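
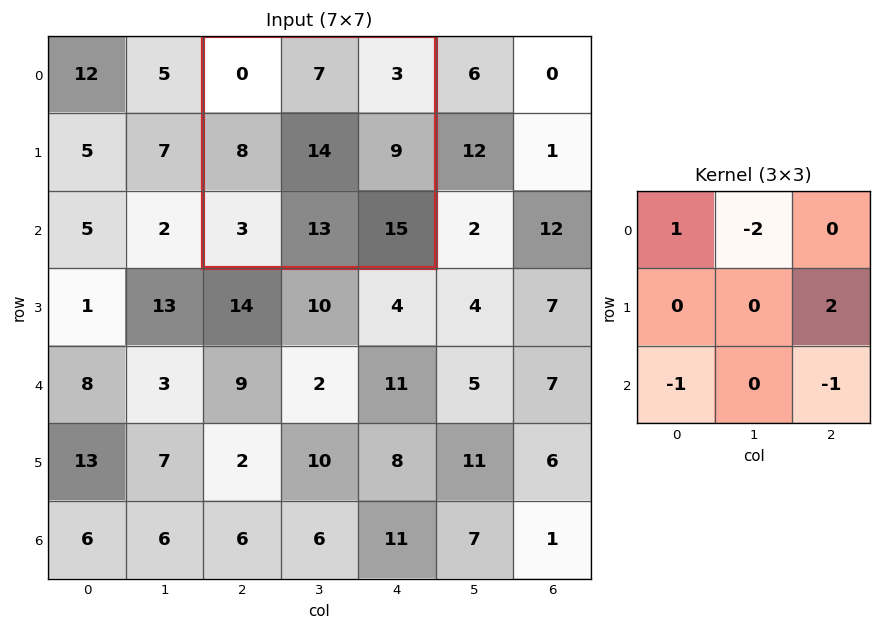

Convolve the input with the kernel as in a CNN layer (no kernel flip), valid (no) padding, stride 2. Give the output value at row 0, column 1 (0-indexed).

The receptive field on the input at this output position is [0 7 3 / 8 14 9 / 3 13 15]. Elementwise product with the kernel and sum: 0·1 + 7·-2 + 9·2 + 3·-1 + 15·-1.

-14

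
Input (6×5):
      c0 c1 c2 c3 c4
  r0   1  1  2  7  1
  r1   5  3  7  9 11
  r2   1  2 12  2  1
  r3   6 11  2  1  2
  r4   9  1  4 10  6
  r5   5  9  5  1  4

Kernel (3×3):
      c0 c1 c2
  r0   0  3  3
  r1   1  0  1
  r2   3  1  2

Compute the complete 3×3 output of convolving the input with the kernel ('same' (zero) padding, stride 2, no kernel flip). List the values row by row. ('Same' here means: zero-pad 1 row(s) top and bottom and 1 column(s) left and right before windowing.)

Output[0,0]: The receptive field on the zero-padded input at this output position is [0 0 0 / 0 1 1 / 0 5 3]. Elementwise product with the kernel and sum: 0·3 + 0·3 + 0·1 + 1·1 + 0·3 + 5·1 + 3·2.
Output[0,1]: The receptive field on the zero-padded input at this output position is [0 0 0 / 1 2 7 / 3 7 9]. Elementwise product with the kernel and sum: 0·3 + 0·3 + 1·1 + 7·1 + 3·3 + 7·1 + 9·2.

12 42 45
54 89 40
75 54 23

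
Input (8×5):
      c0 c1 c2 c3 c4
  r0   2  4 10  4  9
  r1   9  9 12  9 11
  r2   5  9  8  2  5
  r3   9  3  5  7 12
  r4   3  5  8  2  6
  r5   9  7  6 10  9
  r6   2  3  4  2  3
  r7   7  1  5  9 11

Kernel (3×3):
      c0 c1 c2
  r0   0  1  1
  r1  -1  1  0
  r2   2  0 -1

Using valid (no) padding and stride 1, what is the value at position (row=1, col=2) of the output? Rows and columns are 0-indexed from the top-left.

The receptive field on the input at this output position is [12 9 11 / 8 2 5 / 5 7 12]. Elementwise product with the kernel and sum: 9·1 + 11·1 + 8·-1 + 2·1 + 5·2 + 12·-1.

12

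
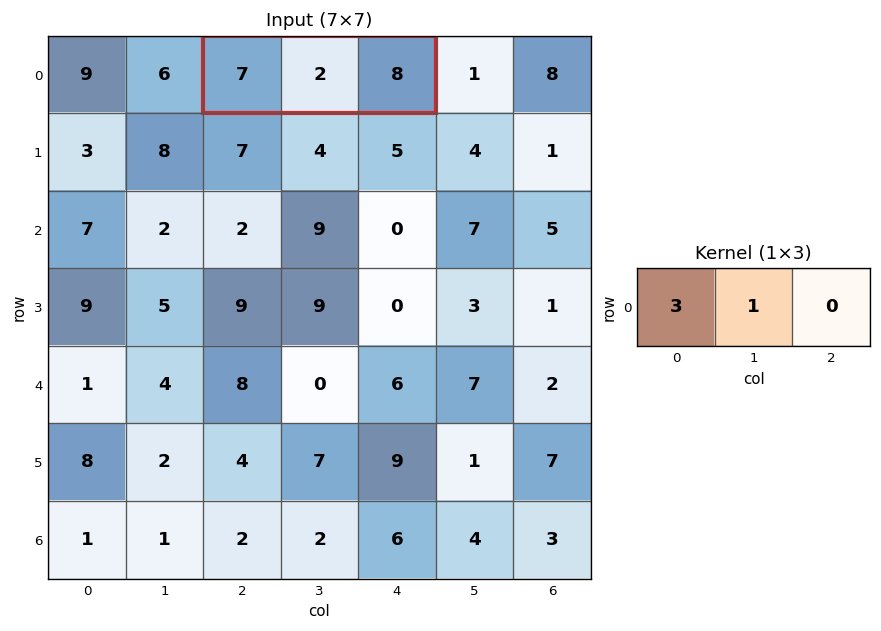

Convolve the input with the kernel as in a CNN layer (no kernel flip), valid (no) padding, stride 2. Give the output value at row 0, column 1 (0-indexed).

The receptive field on the input at this output position is [7 2 8]. Elementwise product with the kernel and sum: 7·3 + 2·1.

23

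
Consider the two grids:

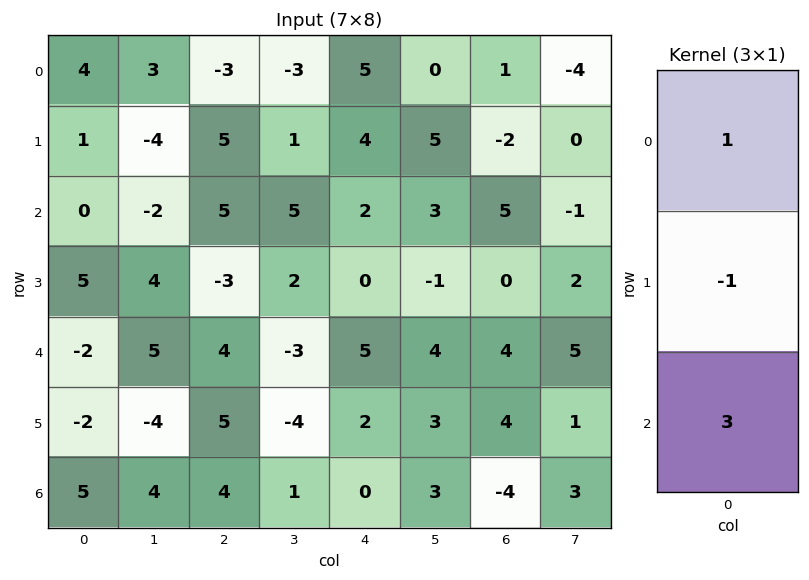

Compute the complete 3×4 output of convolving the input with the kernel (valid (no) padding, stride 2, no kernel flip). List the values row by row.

Output[0,0]: The receptive field on the input at this output position is [4 / 1 / 0]. Elementwise product with the kernel and sum: 4·1 + 1·-1 + 0·3.

3 7 7 18
-11 20 17 17
15 11 3 -12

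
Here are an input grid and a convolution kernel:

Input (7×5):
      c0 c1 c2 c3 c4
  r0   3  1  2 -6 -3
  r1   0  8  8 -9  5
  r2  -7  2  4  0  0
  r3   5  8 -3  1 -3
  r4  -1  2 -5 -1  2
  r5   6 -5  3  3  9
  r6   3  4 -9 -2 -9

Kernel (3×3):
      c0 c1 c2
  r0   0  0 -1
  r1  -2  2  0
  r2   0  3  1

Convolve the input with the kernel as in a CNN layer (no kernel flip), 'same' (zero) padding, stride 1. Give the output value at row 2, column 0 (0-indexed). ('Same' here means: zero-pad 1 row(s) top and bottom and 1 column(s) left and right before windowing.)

The receptive field on the zero-padded input at this output position is [0 0 8 / 0 -7 2 / 0 5 8]. Elementwise product with the kernel and sum: 8·-1 + 0·-2 + -7·2 + 5·3 + 8·1.

1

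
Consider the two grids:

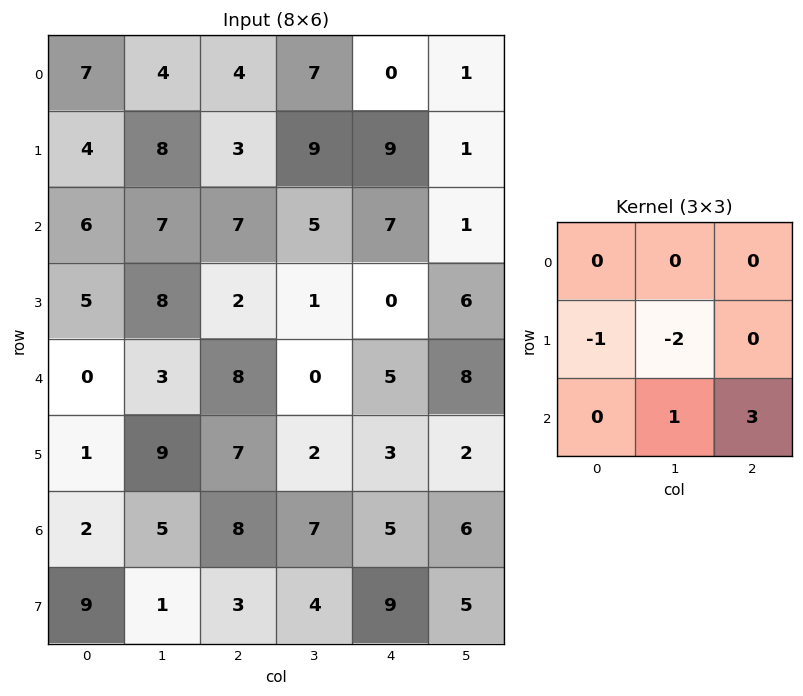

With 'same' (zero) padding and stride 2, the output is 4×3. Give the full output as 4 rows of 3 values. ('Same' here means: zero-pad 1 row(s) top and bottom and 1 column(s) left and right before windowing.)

Output[0,0]: The receptive field on the zero-padded input at this output position is [0 0 0 / 0 7 4 / 0 4 8]. Elementwise product with the kernel and sum: 0·-1 + 7·-2 + 4·1 + 8·3.

14 18 5
17 -16 -1
28 -6 -1
8 -6 7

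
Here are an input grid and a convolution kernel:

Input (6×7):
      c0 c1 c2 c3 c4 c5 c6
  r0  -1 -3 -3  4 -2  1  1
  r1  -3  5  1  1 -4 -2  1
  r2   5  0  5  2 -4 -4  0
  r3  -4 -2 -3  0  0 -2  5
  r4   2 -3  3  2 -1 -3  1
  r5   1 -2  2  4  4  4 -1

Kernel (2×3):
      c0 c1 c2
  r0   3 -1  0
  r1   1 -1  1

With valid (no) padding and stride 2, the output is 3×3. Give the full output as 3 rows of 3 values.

Output[0,0]: The receptive field on the input at this output position is [-1 -3 -3 / -3 5 1]. Elementwise product with the kernel and sum: -1·3 + -3·-1 + -3·1 + 5·-1 + 1·1.
Output[0,1]: The receptive field on the input at this output position is [-3 4 -2 / 1 1 -4]. Elementwise product with the kernel and sum: -3·3 + 4·-1 + 1·1 + 1·-1 + -4·1.

-7 -17 -8
10 10 -1
14 9 -1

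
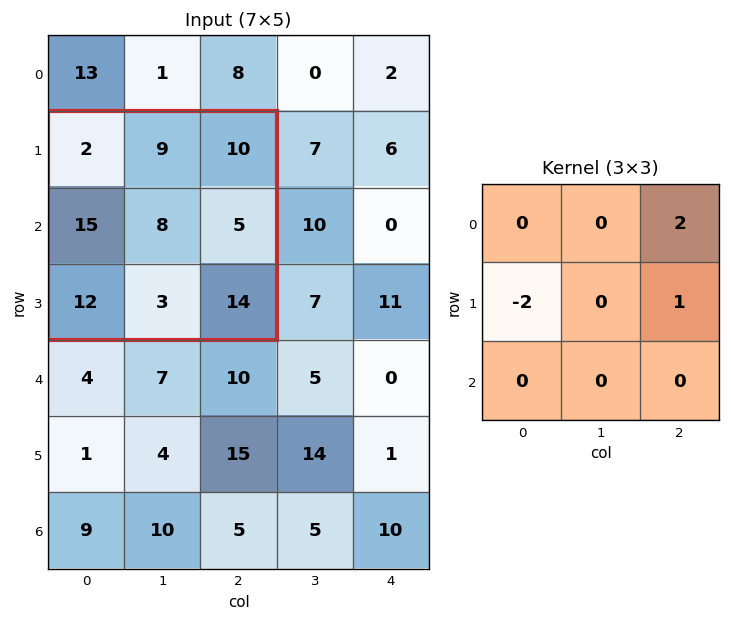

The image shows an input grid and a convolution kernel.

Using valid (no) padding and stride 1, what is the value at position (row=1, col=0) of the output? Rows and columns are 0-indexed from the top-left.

-5

The receptive field on the input at this output position is [2 9 10 / 15 8 5 / 12 3 14]. Elementwise product with the kernel and sum: 10·2 + 15·-2 + 5·1.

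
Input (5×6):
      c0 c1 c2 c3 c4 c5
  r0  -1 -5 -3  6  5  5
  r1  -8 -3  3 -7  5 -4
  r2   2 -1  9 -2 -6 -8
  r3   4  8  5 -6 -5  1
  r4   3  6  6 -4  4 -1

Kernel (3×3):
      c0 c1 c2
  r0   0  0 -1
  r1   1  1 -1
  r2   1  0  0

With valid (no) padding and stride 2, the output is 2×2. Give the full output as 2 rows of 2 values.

Output[0,0]: The receptive field on the input at this output position is [-1 -5 -3 / -8 -3 3 / 2 -1 9]. Elementwise product with the kernel and sum: -3·-1 + -8·1 + -3·1 + 3·-1 + 2·1.
Output[0,1]: The receptive field on the input at this output position is [-3 6 5 / 3 -7 5 / 9 -2 -6]. Elementwise product with the kernel and sum: 5·-1 + 3·1 + -7·1 + 5·-1 + 9·1.

-9 -5
1 16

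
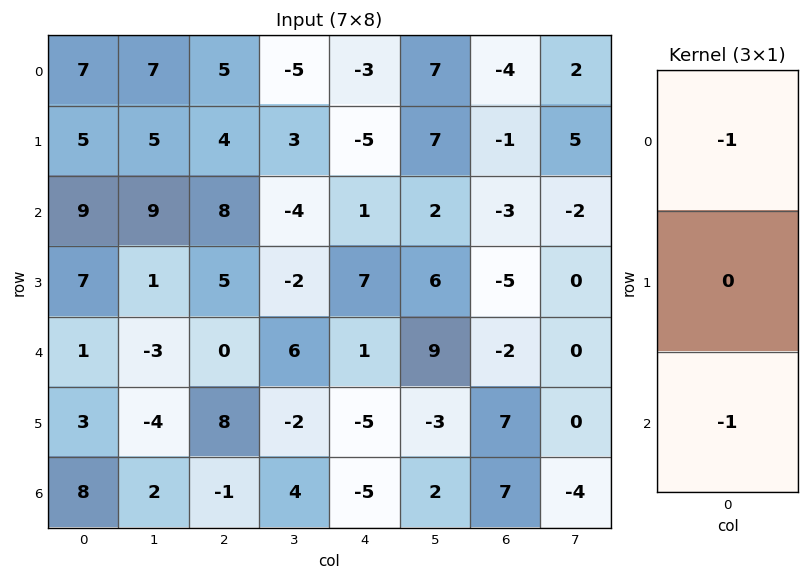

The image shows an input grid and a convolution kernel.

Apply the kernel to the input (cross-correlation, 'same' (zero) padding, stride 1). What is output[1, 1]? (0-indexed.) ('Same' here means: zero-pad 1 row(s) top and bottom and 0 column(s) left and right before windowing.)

The receptive field on the zero-padded input at this output position is [7 / 5 / 9]. Elementwise product with the kernel and sum: 7·-1 + 9·-1.

-16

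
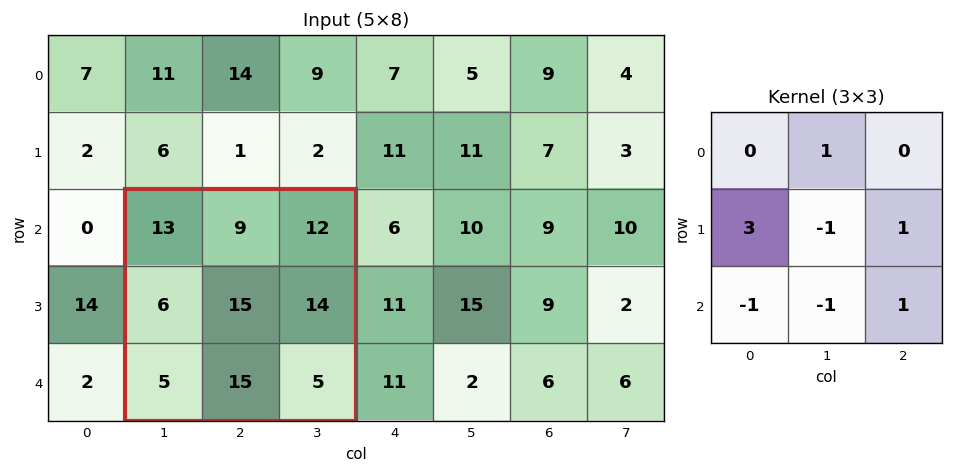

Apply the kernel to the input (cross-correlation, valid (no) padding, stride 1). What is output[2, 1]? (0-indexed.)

11

The receptive field on the input at this output position is [13 9 12 / 6 15 14 / 5 15 5]. Elementwise product with the kernel and sum: 9·1 + 6·3 + 15·-1 + 14·1 + 5·-1 + 15·-1 + 5·1.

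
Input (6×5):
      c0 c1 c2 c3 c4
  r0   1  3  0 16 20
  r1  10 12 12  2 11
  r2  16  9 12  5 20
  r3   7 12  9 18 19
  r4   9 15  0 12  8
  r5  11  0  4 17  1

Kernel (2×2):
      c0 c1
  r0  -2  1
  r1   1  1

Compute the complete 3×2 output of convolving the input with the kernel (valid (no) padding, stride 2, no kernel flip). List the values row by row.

Output[0,0]: The receptive field on the input at this output position is [1 3 / 10 12]. Elementwise product with the kernel and sum: 1·-2 + 3·1 + 10·1 + 12·1.
Output[0,1]: The receptive field on the input at this output position is [0 16 / 12 2]. Elementwise product with the kernel and sum: 0·-2 + 16·1 + 12·1 + 2·1.

23 30
-4 8
8 33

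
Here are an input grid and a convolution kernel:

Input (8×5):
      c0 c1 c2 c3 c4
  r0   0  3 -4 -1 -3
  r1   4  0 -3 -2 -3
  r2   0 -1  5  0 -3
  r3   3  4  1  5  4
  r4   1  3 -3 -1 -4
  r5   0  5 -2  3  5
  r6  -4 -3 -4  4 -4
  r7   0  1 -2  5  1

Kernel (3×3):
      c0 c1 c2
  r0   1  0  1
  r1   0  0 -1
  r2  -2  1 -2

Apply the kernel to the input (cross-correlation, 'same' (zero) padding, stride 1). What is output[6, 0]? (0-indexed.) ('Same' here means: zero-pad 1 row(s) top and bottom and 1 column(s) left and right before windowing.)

6

The receptive field on the zero-padded input at this output position is [0 0 5 / 0 -4 -3 / 0 0 1]. Elementwise product with the kernel and sum: 0·1 + 5·1 + -3·-1 + 0·-2 + 0·1 + 1·-2.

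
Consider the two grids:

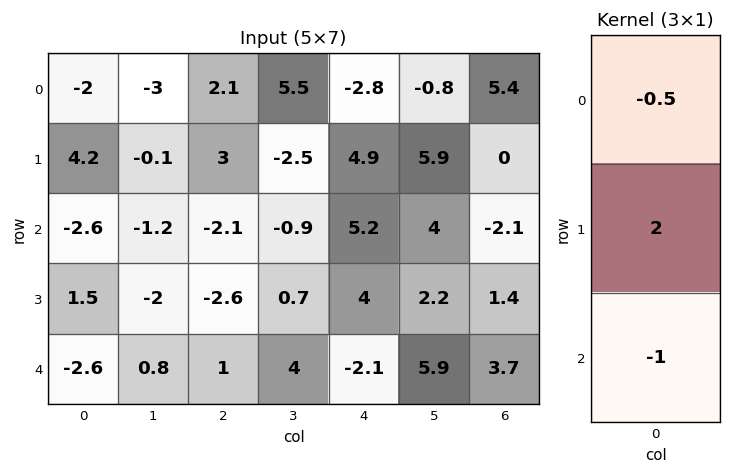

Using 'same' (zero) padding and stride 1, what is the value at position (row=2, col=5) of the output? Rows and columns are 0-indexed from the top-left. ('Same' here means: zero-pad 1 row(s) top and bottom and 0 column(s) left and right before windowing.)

The receptive field on the zero-padded input at this output position is [5.9 / 4 / 2.2]. Elementwise product with the kernel and sum: 5.9·-0.5 + 4·2 + 2.2·-1.

2.85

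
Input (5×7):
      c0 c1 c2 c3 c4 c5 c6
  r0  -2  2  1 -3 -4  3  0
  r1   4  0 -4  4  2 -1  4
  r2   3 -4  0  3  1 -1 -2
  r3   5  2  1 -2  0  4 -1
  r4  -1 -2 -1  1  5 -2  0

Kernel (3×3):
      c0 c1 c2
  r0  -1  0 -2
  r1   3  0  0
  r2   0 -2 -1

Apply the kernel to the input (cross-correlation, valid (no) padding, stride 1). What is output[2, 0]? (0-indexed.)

17

The receptive field on the input at this output position is [3 -4 0 / 5 2 1 / -1 -2 -1]. Elementwise product with the kernel and sum: 3·-1 + 0·-2 + 5·3 + -2·-2 + -1·-1.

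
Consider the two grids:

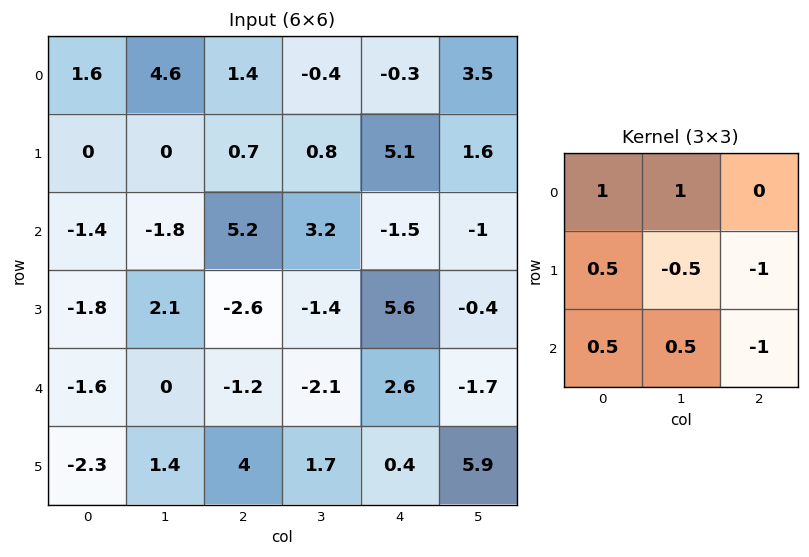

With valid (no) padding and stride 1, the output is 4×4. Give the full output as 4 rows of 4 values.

Output[0,0]: The receptive field on the input at this output position is [1.6 4.6 1.4 / 0 0 0.7 / -1.4 -1.8 5.2]. Elementwise product with the kernel and sum: 1.6·1 + 4.6·1 + 0·0.5 + 0·-0.5 + 0.7·-1 + -1.4·0.5 + -1.8·0.5 + 5.2·-1.

-1.3 3.35 1.55 -2.6
-2.25 -4.85 -3.6 11.75
-2.15 8.65 -2.05 0.55
-3.75 3.2 -3.7 -1.3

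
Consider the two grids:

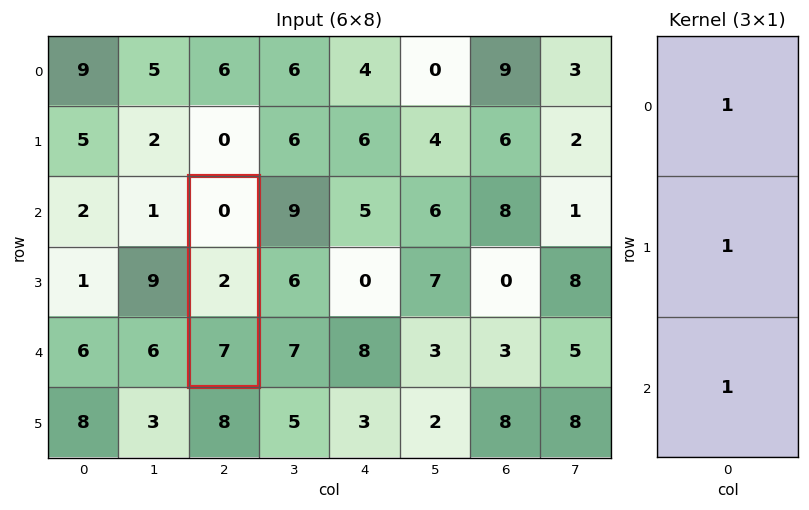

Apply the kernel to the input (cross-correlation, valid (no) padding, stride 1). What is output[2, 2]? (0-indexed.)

The receptive field on the input at this output position is [0 / 2 / 7]. Elementwise product with the kernel and sum: 0·1 + 2·1 + 7·1.

9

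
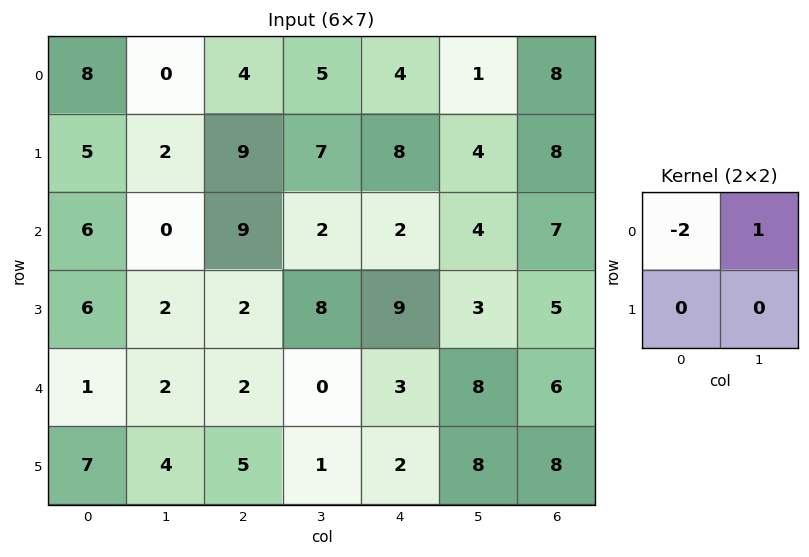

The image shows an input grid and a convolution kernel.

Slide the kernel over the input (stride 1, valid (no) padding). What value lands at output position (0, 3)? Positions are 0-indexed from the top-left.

The receptive field on the input at this output position is [5 4 / 7 8]. Elementwise product with the kernel and sum: 5·-2 + 4·1.

-6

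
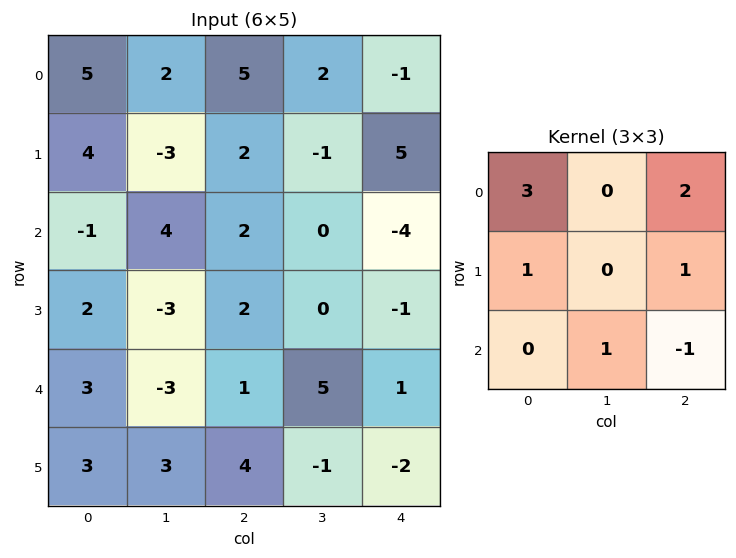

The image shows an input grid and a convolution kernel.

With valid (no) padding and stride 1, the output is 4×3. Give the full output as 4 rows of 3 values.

33 8 24
12 -5 15
1 5 3
13 -2 7

Output[0,0]: The receptive field on the input at this output position is [5 2 5 / 4 -3 2 / -1 4 2]. Elementwise product with the kernel and sum: 5·3 + 5·2 + 4·1 + 2·1 + 4·1 + 2·-1.
Output[0,1]: The receptive field on the input at this output position is [2 5 2 / -3 2 -1 / 4 2 0]. Elementwise product with the kernel and sum: 2·3 + 2·2 + -3·1 + -1·1 + 2·1 + 0·-1.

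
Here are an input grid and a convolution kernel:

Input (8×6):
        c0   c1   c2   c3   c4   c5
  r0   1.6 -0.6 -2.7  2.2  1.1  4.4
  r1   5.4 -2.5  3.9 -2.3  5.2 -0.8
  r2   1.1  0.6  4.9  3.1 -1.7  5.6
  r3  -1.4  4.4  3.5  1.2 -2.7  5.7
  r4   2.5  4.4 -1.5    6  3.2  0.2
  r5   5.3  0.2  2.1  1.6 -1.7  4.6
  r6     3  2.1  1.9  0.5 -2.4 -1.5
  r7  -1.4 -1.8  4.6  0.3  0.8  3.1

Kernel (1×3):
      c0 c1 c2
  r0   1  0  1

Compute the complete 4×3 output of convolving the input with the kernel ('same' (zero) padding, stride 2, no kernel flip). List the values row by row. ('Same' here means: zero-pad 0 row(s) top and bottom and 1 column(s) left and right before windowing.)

-0.6 1.6 6.6
0.6 3.7 8.7
4.4 10.4 6.2
2.1 2.6 -1

Output[0,0]: The receptive field on the zero-padded input at this output position is [0 1.6 -0.6]. Elementwise product with the kernel and sum: 0·1 + -0.6·1.
Output[0,1]: The receptive field on the zero-padded input at this output position is [-0.6 -2.7 2.2]. Elementwise product with the kernel and sum: -0.6·1 + 2.2·1.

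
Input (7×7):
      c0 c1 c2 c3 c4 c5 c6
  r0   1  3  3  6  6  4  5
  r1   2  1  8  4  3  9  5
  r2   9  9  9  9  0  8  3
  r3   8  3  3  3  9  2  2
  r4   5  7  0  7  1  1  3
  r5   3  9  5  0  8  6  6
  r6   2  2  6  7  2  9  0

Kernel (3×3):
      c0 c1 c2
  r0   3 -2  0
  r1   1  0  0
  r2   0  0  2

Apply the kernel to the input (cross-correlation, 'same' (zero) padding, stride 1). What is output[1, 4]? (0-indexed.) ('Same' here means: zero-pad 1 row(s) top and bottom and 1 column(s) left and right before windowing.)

26

The receptive field on the zero-padded input at this output position is [6 6 4 / 4 3 9 / 9 0 8]. Elementwise product with the kernel and sum: 6·3 + 6·-2 + 4·1 + 8·2.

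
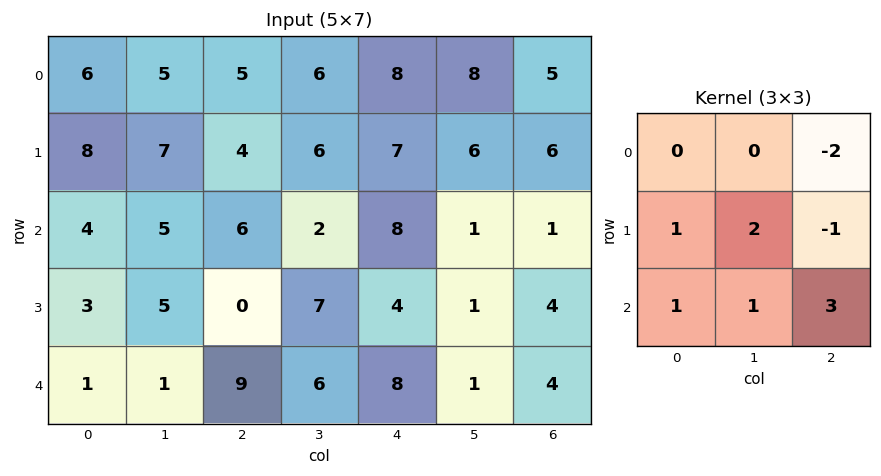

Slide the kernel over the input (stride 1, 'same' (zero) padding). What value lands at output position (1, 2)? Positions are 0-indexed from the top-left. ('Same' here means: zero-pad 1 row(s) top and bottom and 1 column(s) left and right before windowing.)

The receptive field on the zero-padded input at this output position is [5 5 6 / 7 4 6 / 5 6 2]. Elementwise product with the kernel and sum: 6·-2 + 7·1 + 4·2 + 6·-1 + 5·1 + 6·1 + 2·3.

14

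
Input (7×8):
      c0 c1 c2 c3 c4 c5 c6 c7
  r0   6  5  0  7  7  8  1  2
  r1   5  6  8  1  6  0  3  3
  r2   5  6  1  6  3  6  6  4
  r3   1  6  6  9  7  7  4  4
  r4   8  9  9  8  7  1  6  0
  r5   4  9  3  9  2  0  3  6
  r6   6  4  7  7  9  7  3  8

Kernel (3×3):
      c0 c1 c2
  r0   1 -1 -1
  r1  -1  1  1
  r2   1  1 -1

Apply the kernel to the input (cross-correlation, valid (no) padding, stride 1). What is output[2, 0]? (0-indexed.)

The receptive field on the input at this output position is [5 6 1 / 1 6 6 / 8 9 9]. Elementwise product with the kernel and sum: 5·1 + 6·-1 + 1·-1 + 1·-1 + 6·1 + 6·1 + 8·1 + 9·1 + 9·-1.

17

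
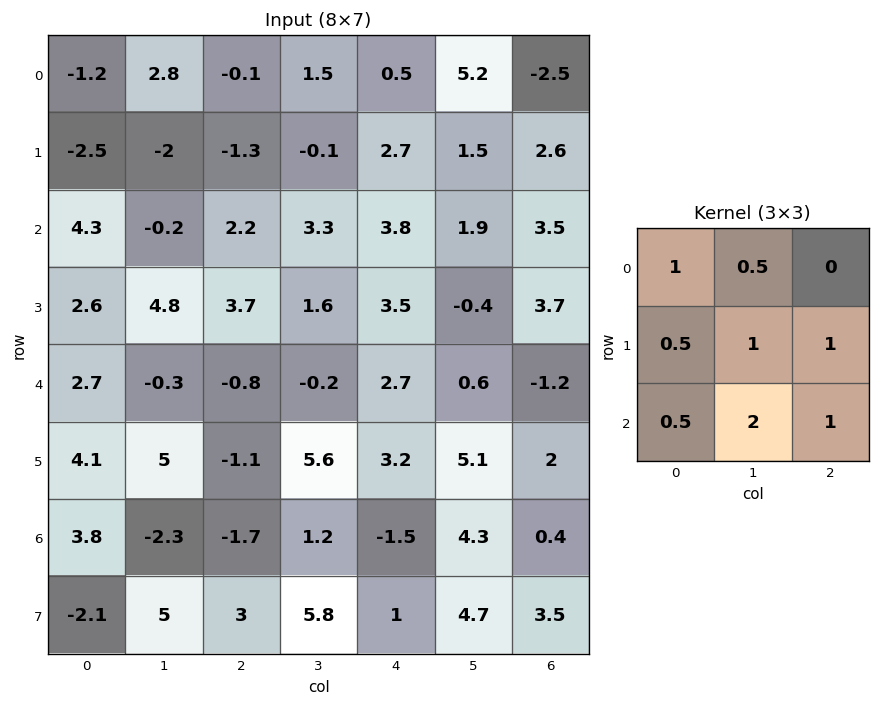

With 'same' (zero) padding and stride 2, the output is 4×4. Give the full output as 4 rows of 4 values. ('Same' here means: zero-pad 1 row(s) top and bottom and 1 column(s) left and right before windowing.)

-5.4 -0.9 13.3 6.05
12.85 14.15 16 14.45
16.9 11.4 20.85 7.1
4.35 17.1 20.2 18

Output[0,0]: The receptive field on the zero-padded input at this output position is [0 0 0 / 0 -1.2 2.8 / 0 -2.5 -2]. Elementwise product with the kernel and sum: 0·1 + 0·0.5 + 0·0.5 + -1.2·1 + 2.8·1 + 0·0.5 + -2.5·2 + -2·1.
Output[0,1]: The receptive field on the zero-padded input at this output position is [0 0 0 / 2.8 -0.1 1.5 / -2 -1.3 -0.1]. Elementwise product with the kernel and sum: 0·1 + 0·0.5 + 2.8·0.5 + -0.1·1 + 1.5·1 + -2·0.5 + -1.3·2 + -0.1·1.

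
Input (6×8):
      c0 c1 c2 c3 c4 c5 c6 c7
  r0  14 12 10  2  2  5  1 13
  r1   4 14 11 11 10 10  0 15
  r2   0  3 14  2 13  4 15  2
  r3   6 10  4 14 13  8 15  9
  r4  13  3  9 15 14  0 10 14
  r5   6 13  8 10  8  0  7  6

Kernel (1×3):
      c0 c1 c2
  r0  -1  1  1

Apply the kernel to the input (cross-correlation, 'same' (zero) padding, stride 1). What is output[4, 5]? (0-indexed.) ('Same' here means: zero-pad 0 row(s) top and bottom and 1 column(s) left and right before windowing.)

The receptive field on the zero-padded input at this output position is [14 0 10]. Elementwise product with the kernel and sum: 14·-1 + 0·1 + 10·1.

-4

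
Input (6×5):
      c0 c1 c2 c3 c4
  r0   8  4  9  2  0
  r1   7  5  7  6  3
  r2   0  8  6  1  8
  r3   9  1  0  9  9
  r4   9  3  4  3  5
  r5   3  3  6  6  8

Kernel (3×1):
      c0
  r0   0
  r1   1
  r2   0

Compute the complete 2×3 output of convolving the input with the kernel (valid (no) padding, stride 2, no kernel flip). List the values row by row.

7 7 3
9 0 9

Output[0,0]: The receptive field on the input at this output position is [8 / 7 / 0]. Elementwise product with the kernel and sum: 7·1.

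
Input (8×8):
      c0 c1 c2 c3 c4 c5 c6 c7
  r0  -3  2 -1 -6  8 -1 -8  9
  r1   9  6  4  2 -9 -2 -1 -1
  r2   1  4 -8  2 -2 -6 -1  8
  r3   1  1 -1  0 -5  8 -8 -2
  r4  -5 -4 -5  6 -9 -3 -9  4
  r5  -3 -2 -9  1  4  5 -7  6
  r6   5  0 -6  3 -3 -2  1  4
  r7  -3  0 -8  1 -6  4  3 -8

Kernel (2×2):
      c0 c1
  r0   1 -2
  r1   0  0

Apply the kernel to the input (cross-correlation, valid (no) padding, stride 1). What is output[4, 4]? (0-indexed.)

-3

The receptive field on the input at this output position is [-9 -3 / 4 5]. Elementwise product with the kernel and sum: -9·1 + -3·-2.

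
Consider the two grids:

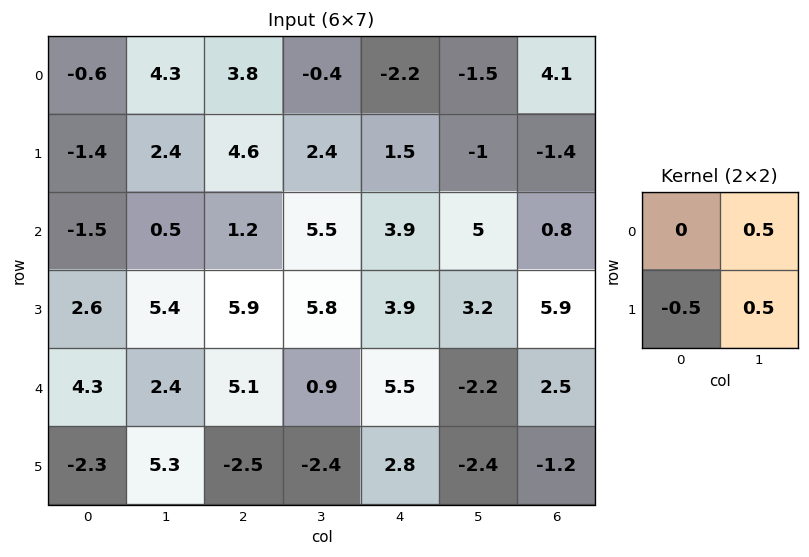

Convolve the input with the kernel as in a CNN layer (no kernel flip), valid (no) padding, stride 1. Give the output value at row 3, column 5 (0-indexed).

The receptive field on the input at this output position is [3.2 5.9 / -2.2 2.5]. Elementwise product with the kernel and sum: 5.9·0.5 + -2.2·-0.5 + 2.5·0.5.

5.3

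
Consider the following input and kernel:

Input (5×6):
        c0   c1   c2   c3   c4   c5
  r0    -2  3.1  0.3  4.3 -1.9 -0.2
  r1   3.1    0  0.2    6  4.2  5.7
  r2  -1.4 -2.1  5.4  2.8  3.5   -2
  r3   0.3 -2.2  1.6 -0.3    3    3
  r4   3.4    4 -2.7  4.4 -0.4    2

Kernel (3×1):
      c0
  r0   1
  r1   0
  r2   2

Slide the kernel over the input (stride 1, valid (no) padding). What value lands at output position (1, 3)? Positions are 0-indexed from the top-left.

5.4

The receptive field on the input at this output position is [6 / 2.8 / -0.3]. Elementwise product with the kernel and sum: 6·1 + -0.3·2.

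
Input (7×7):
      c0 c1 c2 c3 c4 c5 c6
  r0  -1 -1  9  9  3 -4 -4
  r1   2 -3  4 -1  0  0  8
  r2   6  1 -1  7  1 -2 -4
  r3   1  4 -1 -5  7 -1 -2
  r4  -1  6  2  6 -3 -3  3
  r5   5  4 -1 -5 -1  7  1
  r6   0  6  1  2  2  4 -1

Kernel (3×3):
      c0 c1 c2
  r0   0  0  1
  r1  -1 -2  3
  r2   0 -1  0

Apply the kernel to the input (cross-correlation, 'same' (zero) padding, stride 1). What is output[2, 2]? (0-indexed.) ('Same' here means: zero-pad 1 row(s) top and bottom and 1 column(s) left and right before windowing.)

22

The receptive field on the zero-padded input at this output position is [-3 4 -1 / 1 -1 7 / 4 -1 -5]. Elementwise product with the kernel and sum: -1·1 + 1·-1 + -1·-2 + 7·3 + -1·-1.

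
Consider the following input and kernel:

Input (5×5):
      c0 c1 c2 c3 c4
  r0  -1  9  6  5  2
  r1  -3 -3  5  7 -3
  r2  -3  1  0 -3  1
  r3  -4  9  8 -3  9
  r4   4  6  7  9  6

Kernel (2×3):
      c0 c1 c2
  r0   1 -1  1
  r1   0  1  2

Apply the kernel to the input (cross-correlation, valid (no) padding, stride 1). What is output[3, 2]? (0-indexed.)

41

The receptive field on the input at this output position is [8 -3 9 / 7 9 6]. Elementwise product with the kernel and sum: 8·1 + -3·-1 + 9·1 + 9·1 + 6·2.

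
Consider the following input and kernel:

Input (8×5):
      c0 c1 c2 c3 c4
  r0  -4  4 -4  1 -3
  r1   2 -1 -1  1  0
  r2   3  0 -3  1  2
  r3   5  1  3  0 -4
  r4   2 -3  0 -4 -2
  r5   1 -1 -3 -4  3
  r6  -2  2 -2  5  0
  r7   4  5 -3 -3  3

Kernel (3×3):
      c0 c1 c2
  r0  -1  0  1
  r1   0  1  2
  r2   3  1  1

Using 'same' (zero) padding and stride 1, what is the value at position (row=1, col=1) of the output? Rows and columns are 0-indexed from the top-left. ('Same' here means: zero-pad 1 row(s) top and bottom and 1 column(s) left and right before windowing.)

3

The receptive field on the zero-padded input at this output position is [-4 4 -4 / 2 -1 -1 / 3 0 -3]. Elementwise product with the kernel and sum: -4·-1 + -4·1 + -1·1 + -1·2 + 3·3 + 0·1 + -3·1.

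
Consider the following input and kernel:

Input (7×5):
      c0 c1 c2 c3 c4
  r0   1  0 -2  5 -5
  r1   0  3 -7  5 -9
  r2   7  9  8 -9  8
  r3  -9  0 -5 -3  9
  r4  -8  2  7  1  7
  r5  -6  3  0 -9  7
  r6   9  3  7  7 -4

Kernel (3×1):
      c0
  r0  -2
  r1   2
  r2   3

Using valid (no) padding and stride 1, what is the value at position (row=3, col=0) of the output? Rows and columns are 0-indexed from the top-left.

The receptive field on the input at this output position is [-9 / -8 / -6]. Elementwise product with the kernel and sum: -9·-2 + -8·2 + -6·3.

-16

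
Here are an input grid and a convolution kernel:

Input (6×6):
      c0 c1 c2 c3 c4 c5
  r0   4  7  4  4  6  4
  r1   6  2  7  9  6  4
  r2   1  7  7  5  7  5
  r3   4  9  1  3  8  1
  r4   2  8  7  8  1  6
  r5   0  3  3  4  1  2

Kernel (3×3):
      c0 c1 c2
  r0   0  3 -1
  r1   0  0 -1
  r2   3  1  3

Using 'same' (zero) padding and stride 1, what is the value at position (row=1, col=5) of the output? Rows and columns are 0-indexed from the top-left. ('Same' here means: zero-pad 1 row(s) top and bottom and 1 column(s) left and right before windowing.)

38

The receptive field on the zero-padded input at this output position is [6 4 0 / 6 4 0 / 7 5 0]. Elementwise product with the kernel and sum: 4·3 + 0·-1 + 0·-1 + 7·3 + 5·1 + 0·3.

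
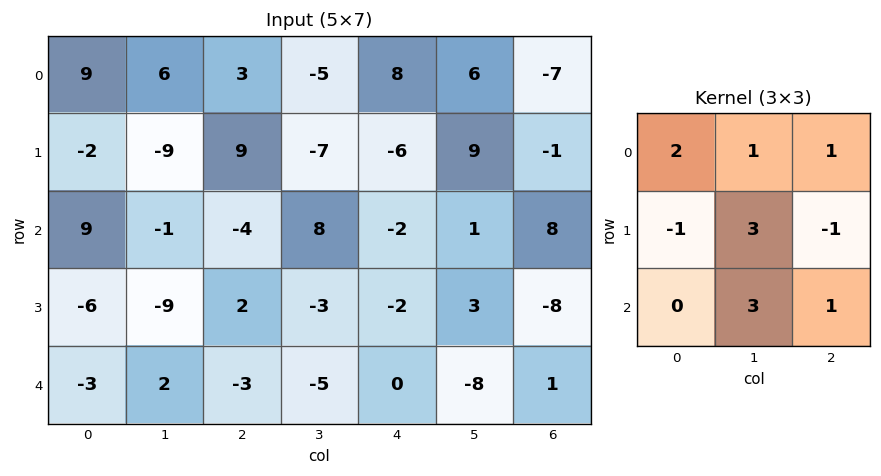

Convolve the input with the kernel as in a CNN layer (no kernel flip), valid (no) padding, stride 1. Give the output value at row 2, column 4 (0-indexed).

The receptive field on the input at this output position is [-2 1 8 / -2 3 -8 / 0 -8 1]. Elementwise product with the kernel and sum: -2·2 + 1·1 + 8·1 + -2·-1 + 3·3 + -8·-1 + -8·3 + 1·1.

1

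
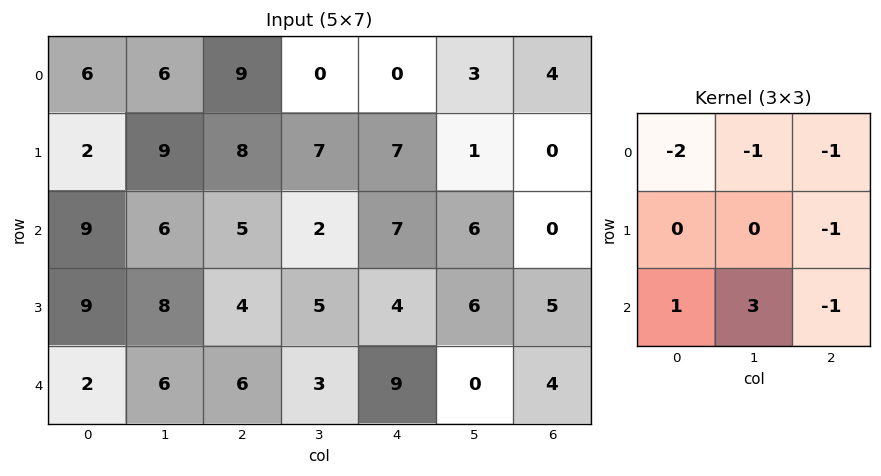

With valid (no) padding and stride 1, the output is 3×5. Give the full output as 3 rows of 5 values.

Output[0,0]: The receptive field on the input at this output position is [6 6 9 / 2 9 8 / 9 6 5]. Elementwise product with the kernel and sum: 6·-2 + 6·-1 + 9·-1 + 8·-1 + 9·1 + 6·3 + 5·-1.
Output[0,1]: The receptive field on the input at this output position is [6 9 0 / 9 8 7 / 6 5 2]. Elementwise product with the kernel and sum: 6·-2 + 9·-1 + 0·-1 + 7·-1 + 6·1 + 5·3 + 2·-1.

-13 -9 -21 13 18
3 -20 -22 -17 2
-19 -3 -17 7 -20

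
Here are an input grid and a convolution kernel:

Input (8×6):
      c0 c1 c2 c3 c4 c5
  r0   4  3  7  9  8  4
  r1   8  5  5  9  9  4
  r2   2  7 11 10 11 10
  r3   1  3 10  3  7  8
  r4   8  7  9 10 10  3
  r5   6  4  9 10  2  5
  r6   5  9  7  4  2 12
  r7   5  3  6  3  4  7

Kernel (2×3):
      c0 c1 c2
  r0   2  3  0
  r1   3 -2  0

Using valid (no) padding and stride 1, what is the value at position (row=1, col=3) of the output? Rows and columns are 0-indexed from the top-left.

The receptive field on the input at this output position is [9 9 4 / 10 11 10]. Elementwise product with the kernel and sum: 9·2 + 9·3 + 10·3 + 11·-2.

53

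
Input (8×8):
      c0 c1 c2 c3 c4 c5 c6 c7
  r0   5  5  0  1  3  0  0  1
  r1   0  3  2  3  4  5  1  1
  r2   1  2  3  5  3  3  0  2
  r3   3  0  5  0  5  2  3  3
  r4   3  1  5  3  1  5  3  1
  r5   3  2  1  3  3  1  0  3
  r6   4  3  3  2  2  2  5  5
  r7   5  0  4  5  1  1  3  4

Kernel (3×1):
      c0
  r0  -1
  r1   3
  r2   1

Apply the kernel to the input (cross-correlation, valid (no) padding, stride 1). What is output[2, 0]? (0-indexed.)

The receptive field on the input at this output position is [1 / 3 / 3]. Elementwise product with the kernel and sum: 1·-1 + 3·3 + 3·1.

11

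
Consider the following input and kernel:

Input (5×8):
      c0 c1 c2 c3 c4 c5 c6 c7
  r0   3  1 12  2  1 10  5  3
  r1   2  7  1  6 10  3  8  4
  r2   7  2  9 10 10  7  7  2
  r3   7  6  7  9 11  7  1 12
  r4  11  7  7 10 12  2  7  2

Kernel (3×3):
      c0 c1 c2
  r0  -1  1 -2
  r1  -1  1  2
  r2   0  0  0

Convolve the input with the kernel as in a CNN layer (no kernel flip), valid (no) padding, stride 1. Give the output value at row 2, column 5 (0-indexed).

14

The receptive field on the input at this output position is [7 7 2 / 7 1 12 / 2 7 2]. Elementwise product with the kernel and sum: 7·-1 + 7·1 + 2·-2 + 7·-1 + 1·1 + 12·2.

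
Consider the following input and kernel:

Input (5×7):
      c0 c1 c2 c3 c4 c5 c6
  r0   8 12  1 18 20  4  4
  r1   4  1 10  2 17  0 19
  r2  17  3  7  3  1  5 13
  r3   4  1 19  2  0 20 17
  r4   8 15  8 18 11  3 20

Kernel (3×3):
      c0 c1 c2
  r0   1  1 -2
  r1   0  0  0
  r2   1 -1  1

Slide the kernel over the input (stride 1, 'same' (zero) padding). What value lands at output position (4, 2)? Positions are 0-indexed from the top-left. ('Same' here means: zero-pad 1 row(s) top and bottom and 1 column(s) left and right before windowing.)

The receptive field on the zero-padded input at this output position is [1 19 2 / 15 8 18 / 0 0 0]. Elementwise product with the kernel and sum: 1·1 + 19·1 + 2·-2 + 0·1 + 0·-1 + 0·1.

16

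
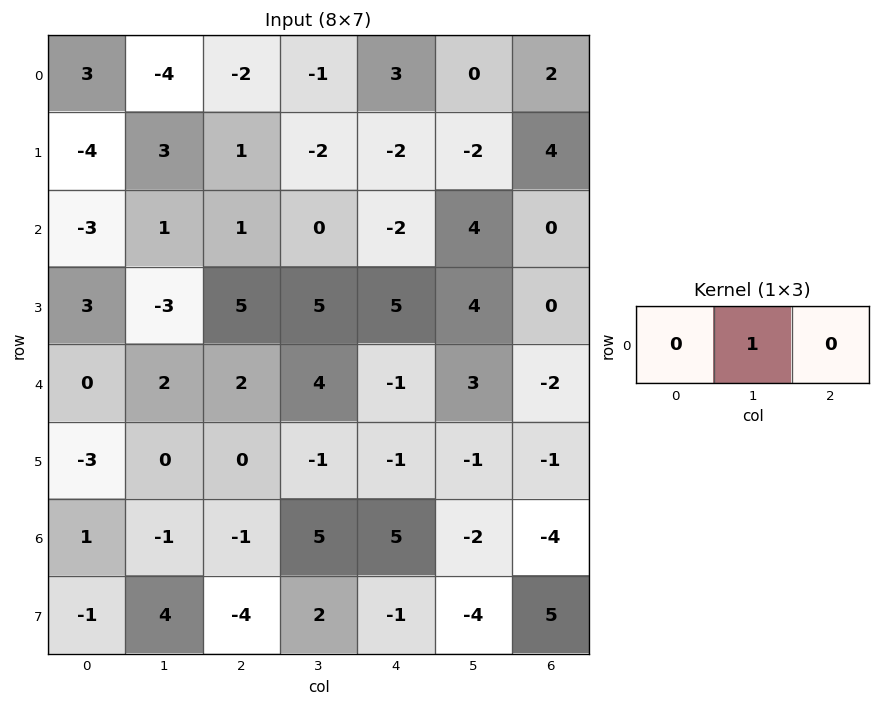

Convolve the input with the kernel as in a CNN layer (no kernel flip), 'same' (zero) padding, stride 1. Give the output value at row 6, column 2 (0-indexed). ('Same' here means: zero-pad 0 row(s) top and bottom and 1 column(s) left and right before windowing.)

-1

The receptive field on the zero-padded input at this output position is [-1 -1 5]. Elementwise product with the kernel and sum: -1·1.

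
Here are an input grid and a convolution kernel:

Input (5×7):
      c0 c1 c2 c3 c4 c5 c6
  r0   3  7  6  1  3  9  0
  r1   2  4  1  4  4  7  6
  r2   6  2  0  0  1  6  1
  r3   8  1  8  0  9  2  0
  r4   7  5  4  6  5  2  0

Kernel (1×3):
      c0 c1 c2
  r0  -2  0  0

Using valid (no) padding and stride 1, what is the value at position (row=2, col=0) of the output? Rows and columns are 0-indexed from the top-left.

-12

The receptive field on the input at this output position is [6 2 0]. Elementwise product with the kernel and sum: 6·-2.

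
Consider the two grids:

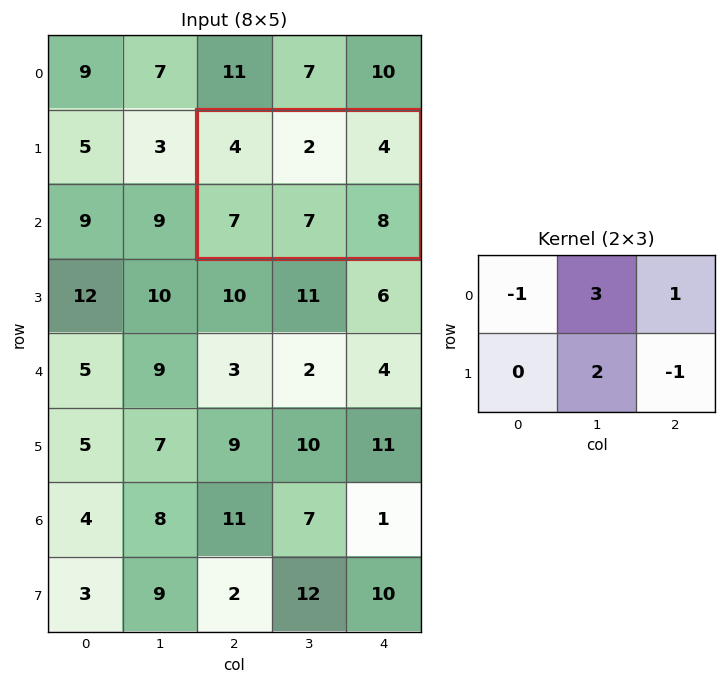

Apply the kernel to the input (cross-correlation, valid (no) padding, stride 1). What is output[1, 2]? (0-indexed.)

The receptive field on the input at this output position is [4 2 4 / 7 7 8]. Elementwise product with the kernel and sum: 4·-1 + 2·3 + 4·1 + 7·2 + 8·-1.

12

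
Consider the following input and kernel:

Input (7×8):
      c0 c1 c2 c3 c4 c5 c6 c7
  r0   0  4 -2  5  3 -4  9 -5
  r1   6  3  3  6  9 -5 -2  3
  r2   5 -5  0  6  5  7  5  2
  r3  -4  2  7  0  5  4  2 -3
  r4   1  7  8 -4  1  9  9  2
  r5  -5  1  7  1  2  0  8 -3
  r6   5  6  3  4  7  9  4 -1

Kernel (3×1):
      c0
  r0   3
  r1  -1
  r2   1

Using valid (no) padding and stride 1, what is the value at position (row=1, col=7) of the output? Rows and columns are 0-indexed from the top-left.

4

The receptive field on the input at this output position is [3 / 2 / -3]. Elementwise product with the kernel and sum: 3·3 + 2·-1 + -3·1.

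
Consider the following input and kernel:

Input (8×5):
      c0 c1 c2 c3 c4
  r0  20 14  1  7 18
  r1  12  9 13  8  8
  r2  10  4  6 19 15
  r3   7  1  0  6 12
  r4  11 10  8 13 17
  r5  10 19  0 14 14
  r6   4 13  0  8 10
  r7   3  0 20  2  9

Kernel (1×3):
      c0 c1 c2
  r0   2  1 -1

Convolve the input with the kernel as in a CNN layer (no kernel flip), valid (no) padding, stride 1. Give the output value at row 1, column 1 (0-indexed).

23

The receptive field on the input at this output position is [9 13 8]. Elementwise product with the kernel and sum: 9·2 + 13·1 + 8·-1.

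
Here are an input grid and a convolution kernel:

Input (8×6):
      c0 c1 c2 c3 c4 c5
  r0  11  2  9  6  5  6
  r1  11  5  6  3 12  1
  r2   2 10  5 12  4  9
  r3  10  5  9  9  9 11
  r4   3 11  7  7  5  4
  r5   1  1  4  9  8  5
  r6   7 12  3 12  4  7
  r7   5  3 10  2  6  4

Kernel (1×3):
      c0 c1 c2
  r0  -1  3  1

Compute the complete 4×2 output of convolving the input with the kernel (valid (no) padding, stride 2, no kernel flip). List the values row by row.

4 14
33 35
37 19
32 37

Output[0,0]: The receptive field on the input at this output position is [11 2 9]. Elementwise product with the kernel and sum: 11·-1 + 2·3 + 9·1.
Output[0,1]: The receptive field on the input at this output position is [9 6 5]. Elementwise product with the kernel and sum: 9·-1 + 6·3 + 5·1.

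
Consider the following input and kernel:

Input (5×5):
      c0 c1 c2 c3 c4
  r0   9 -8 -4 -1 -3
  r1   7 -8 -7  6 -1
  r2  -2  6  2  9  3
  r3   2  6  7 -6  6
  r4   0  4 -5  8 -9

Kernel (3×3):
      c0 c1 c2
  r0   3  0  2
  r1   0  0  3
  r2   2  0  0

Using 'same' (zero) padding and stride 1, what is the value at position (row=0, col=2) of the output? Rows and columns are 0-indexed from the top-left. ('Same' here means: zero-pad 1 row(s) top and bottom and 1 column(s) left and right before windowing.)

The receptive field on the zero-padded input at this output position is [0 0 0 / -8 -4 -1 / -8 -7 6]. Elementwise product with the kernel and sum: 0·3 + 0·2 + -1·3 + -8·2.

-19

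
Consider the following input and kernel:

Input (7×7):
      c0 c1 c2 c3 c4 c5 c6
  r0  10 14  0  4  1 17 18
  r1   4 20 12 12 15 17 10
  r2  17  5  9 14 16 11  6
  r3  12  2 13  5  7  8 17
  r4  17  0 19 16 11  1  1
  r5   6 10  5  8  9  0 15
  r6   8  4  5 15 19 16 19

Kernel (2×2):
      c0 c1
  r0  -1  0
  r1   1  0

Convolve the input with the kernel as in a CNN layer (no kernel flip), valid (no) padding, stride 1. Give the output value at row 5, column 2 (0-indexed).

0

The receptive field on the input at this output position is [5 8 / 5 15]. Elementwise product with the kernel and sum: 5·-1 + 5·1.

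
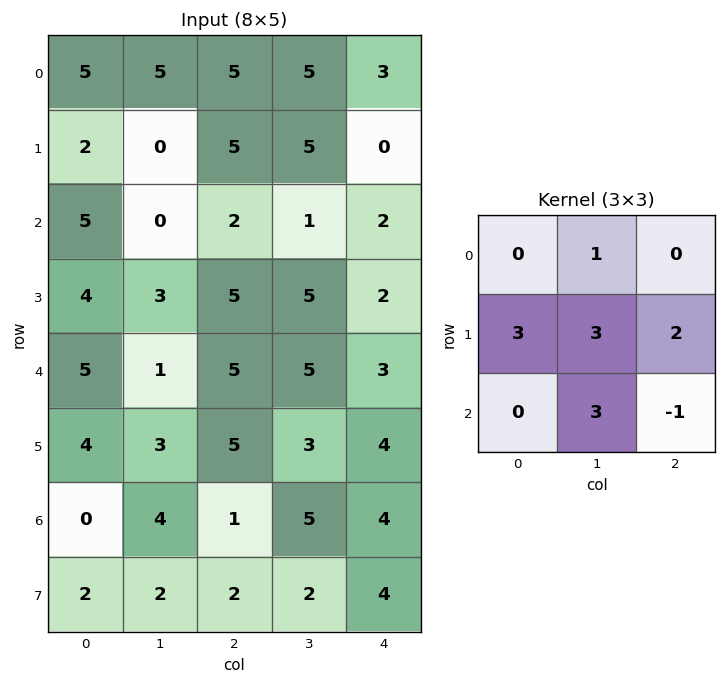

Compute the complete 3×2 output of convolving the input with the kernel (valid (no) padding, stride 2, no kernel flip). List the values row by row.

19 36
29 47
43 48

Output[0,0]: The receptive field on the input at this output position is [5 5 5 / 2 0 5 / 5 0 2]. Elementwise product with the kernel and sum: 5·1 + 2·3 + 0·3 + 5·2 + 0·3 + 2·-1.
Output[0,1]: The receptive field on the input at this output position is [5 5 3 / 5 5 0 / 2 1 2]. Elementwise product with the kernel and sum: 5·1 + 5·3 + 5·3 + 0·2 + 1·3 + 2·-1.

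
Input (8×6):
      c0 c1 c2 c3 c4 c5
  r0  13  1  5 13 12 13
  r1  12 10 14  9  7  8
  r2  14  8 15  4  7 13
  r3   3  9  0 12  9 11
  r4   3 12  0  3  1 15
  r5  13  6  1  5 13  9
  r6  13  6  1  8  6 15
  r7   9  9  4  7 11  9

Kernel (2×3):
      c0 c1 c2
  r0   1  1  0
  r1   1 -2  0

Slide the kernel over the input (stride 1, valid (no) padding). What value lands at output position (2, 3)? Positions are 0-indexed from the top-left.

5

The receptive field on the input at this output position is [4 7 13 / 12 9 11]. Elementwise product with the kernel and sum: 4·1 + 7·1 + 12·1 + 9·-2.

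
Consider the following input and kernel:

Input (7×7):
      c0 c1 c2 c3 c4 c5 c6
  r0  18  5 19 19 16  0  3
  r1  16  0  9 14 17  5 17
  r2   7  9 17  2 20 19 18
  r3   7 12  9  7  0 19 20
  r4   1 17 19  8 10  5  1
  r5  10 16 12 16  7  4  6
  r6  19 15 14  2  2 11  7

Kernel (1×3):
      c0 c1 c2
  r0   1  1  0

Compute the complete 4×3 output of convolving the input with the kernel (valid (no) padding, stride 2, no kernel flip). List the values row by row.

Output[0,0]: The receptive field on the input at this output position is [18 5 19]. Elementwise product with the kernel and sum: 18·1 + 5·1.

23 38 16
16 19 39
18 27 15
34 16 13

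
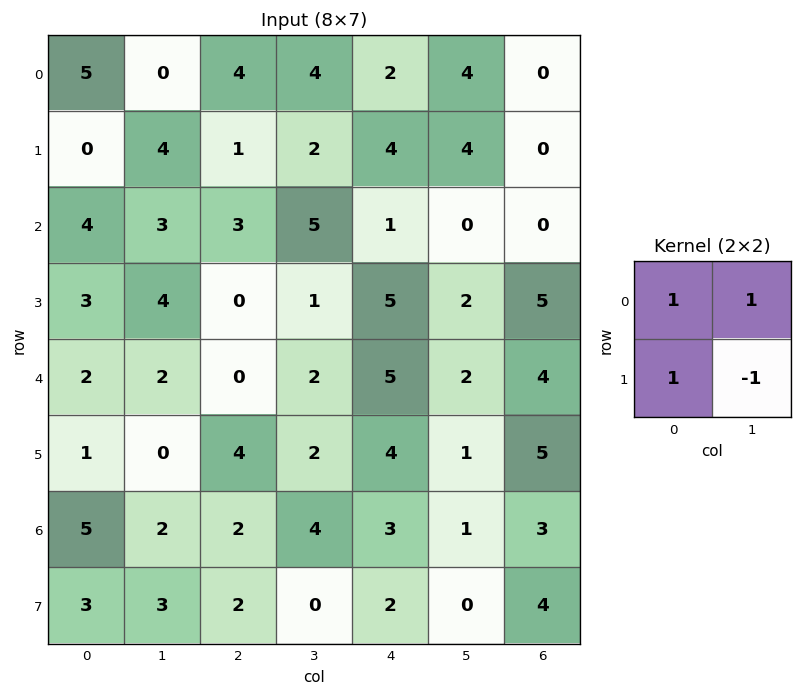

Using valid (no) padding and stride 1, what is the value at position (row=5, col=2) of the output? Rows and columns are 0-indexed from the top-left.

4

The receptive field on the input at this output position is [4 2 / 2 4]. Elementwise product with the kernel and sum: 4·1 + 2·1 + 2·1 + 4·-1.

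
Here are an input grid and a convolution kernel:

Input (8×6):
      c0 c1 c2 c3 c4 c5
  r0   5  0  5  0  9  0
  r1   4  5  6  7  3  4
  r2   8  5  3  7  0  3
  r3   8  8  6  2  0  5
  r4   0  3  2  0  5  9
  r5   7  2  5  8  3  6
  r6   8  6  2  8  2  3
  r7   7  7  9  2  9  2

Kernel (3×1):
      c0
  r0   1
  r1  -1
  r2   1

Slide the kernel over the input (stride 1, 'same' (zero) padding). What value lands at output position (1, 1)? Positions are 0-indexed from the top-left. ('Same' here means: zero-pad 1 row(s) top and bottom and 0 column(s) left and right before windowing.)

0

The receptive field on the zero-padded input at this output position is [0 / 5 / 5]. Elementwise product with the kernel and sum: 0·1 + 5·-1 + 5·1.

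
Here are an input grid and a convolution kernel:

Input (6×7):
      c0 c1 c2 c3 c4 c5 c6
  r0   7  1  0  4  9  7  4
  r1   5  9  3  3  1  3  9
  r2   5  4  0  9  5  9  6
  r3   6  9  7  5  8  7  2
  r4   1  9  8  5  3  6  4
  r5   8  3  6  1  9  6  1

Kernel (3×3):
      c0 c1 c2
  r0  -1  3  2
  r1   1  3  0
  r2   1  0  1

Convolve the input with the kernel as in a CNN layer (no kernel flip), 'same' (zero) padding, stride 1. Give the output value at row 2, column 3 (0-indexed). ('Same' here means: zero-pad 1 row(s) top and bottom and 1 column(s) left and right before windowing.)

The receptive field on the zero-padded input at this output position is [3 3 1 / 0 9 5 / 7 5 8]. Elementwise product with the kernel and sum: 3·-1 + 3·3 + 1·2 + 0·1 + 9·3 + 7·1 + 8·1.

50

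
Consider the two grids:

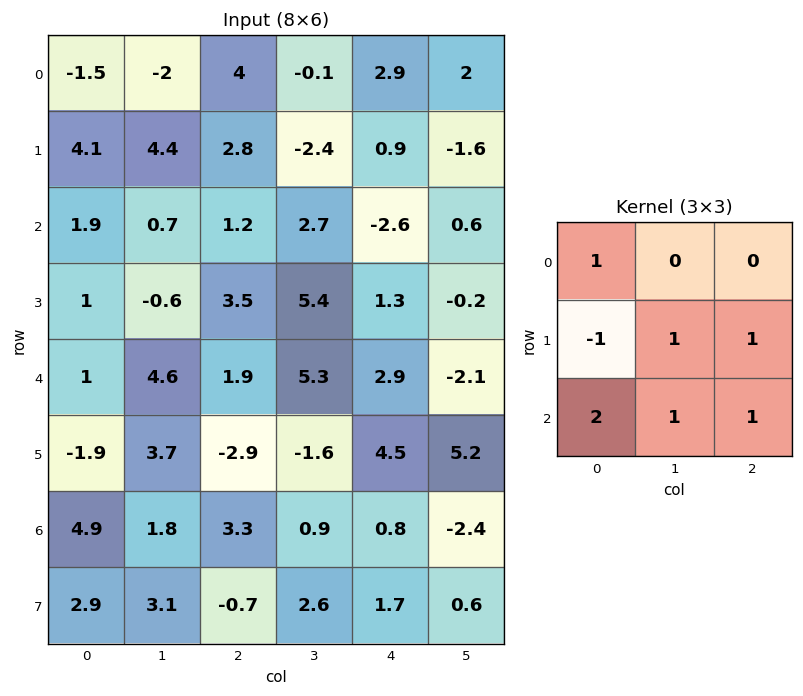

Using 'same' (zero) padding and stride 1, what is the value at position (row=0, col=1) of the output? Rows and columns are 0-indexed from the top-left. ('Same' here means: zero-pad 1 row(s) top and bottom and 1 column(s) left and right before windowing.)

18.9

The receptive field on the zero-padded input at this output position is [0 0 0 / -1.5 -2 4 / 4.1 4.4 2.8]. Elementwise product with the kernel and sum: 0·1 + -1.5·-1 + -2·1 + 4·1 + 4.1·2 + 4.4·1 + 2.8·1.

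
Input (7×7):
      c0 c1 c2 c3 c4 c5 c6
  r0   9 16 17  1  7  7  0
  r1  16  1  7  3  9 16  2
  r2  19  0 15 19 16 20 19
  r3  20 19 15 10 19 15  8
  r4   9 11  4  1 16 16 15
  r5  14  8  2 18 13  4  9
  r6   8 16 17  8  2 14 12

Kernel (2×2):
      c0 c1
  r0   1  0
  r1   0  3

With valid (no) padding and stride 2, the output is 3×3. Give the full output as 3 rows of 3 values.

12 26 55
76 45 61
33 58 28

Output[0,0]: The receptive field on the input at this output position is [9 16 / 16 1]. Elementwise product with the kernel and sum: 9·1 + 1·3.
Output[0,1]: The receptive field on the input at this output position is [17 1 / 7 3]. Elementwise product with the kernel and sum: 17·1 + 3·3.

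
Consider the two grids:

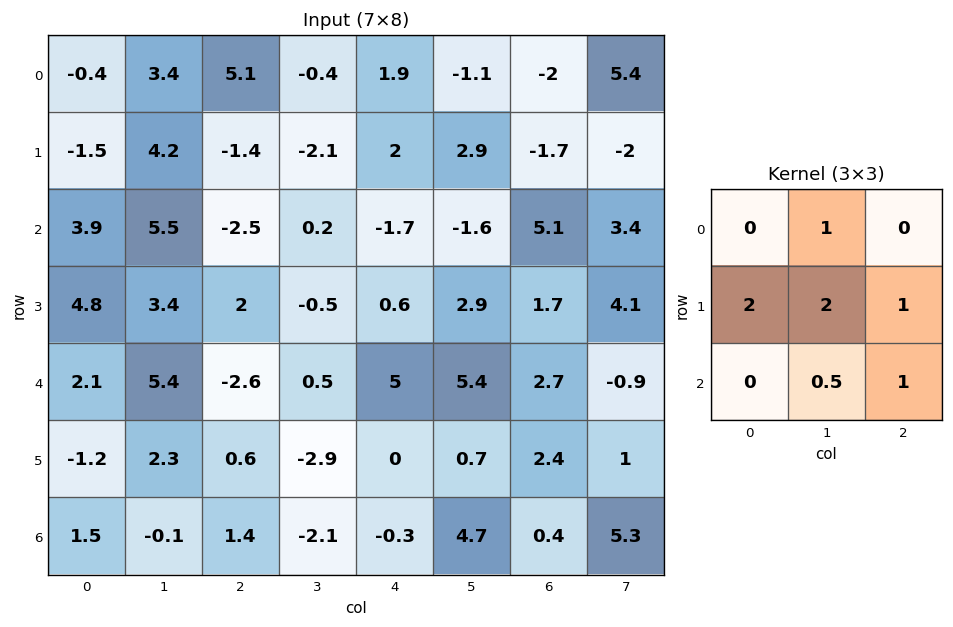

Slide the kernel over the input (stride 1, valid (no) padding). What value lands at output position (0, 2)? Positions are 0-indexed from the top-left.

-7

The receptive field on the input at this output position is [5.1 -0.4 1.9 / -1.4 -2.1 2 / -2.5 0.2 -1.7]. Elementwise product with the kernel and sum: -0.4·1 + -1.4·2 + -2.1·2 + 2·1 + 0.2·0.5 + -1.7·1.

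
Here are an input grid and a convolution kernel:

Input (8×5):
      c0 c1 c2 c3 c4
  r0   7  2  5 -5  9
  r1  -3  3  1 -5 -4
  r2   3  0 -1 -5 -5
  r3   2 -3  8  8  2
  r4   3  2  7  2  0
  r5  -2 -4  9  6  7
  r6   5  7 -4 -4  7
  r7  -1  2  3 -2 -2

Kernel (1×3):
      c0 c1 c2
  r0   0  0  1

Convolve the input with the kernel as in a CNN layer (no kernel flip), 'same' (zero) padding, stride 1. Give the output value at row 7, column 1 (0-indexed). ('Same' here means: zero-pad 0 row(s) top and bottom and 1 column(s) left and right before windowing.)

The receptive field on the zero-padded input at this output position is [-1 2 3]. Elementwise product with the kernel and sum: 3·1.

3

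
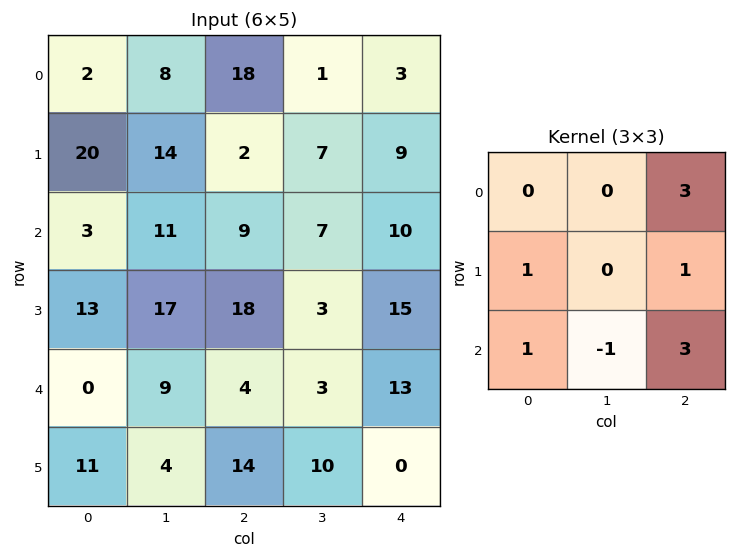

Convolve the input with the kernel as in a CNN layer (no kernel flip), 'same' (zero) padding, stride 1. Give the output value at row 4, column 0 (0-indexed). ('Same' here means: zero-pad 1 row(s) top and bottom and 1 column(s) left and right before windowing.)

The receptive field on the zero-padded input at this output position is [0 13 17 / 0 0 9 / 0 11 4]. Elementwise product with the kernel and sum: 17·3 + 0·1 + 9·1 + 0·1 + 11·-1 + 4·3.

61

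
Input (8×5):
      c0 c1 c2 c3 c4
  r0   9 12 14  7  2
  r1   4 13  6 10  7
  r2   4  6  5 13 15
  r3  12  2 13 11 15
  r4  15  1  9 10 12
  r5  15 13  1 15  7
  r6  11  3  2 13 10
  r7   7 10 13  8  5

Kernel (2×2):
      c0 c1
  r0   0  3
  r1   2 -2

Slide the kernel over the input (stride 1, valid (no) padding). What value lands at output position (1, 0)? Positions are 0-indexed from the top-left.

35

The receptive field on the input at this output position is [4 13 / 4 6]. Elementwise product with the kernel and sum: 13·3 + 4·2 + 6·-2.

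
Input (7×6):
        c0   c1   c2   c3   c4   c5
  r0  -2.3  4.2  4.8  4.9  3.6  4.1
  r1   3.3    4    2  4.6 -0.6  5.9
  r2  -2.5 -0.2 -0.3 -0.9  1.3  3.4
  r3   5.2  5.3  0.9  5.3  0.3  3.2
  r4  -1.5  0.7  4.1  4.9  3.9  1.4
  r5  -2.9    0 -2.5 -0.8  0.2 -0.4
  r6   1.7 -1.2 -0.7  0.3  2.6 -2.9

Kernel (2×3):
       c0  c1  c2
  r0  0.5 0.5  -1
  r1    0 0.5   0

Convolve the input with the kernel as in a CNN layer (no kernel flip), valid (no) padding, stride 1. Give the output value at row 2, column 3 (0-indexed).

The receptive field on the input at this output position is [-0.9 1.3 3.4 / 5.3 0.3 3.2]. Elementwise product with the kernel and sum: -0.9·0.5 + 1.3·0.5 + 3.4·-1 + 0.3·0.5.

-3.05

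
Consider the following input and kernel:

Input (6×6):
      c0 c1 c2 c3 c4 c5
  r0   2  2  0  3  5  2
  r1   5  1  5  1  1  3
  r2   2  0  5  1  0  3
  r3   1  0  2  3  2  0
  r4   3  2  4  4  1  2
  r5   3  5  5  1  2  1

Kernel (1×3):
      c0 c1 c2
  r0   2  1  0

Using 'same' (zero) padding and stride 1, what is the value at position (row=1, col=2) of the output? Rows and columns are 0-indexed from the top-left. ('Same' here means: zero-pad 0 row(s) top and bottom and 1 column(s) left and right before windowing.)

7

The receptive field on the zero-padded input at this output position is [1 5 1]. Elementwise product with the kernel and sum: 1·2 + 5·1.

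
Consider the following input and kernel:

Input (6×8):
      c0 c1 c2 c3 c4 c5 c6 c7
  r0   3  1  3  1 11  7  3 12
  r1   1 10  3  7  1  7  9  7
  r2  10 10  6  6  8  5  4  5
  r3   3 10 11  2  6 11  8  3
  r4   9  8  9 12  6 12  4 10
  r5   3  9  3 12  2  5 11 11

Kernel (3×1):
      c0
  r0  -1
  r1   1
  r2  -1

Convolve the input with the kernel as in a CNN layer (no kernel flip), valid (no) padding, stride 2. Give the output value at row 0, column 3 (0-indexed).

The receptive field on the input at this output position is [3 / 9 / 4]. Elementwise product with the kernel and sum: 3·-1 + 9·1 + 4·-1.

2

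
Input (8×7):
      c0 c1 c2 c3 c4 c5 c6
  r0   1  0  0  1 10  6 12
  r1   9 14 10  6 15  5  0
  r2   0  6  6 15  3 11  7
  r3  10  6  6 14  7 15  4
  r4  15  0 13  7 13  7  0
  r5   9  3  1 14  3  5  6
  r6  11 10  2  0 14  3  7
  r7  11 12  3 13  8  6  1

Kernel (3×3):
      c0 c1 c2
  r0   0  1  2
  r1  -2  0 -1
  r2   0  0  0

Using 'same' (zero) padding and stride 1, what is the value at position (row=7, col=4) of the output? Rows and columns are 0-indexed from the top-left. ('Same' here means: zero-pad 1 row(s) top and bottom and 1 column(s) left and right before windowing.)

-12

The receptive field on the zero-padded input at this output position is [0 14 3 / 13 8 6 / 0 0 0]. Elementwise product with the kernel and sum: 14·1 + 3·2 + 13·-2 + 6·-1.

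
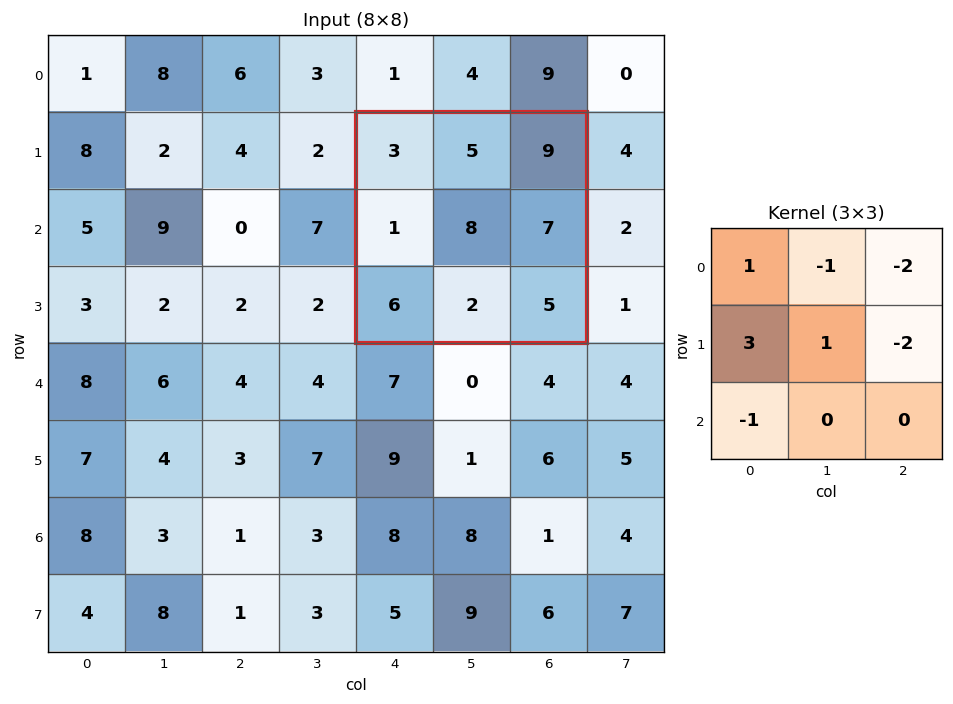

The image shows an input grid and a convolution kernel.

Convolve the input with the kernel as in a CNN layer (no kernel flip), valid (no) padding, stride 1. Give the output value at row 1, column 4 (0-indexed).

-29

The receptive field on the input at this output position is [3 5 9 / 1 8 7 / 6 2 5]. Elementwise product with the kernel and sum: 3·1 + 5·-1 + 9·-2 + 1·3 + 8·1 + 7·-2 + 6·-1.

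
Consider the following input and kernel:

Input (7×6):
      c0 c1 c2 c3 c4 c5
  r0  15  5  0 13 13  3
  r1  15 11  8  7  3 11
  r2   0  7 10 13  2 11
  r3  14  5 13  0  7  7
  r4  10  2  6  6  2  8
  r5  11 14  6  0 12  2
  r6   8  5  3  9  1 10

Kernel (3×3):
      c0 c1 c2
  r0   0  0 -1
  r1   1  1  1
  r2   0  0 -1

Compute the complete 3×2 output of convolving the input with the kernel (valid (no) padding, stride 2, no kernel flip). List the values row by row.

Output[0,0]: The receptive field on the input at this output position is [15 5 0 / 15 11 8 / 0 7 10]. Elementwise product with the kernel and sum: 0·-1 + 15·1 + 11·1 + 8·1 + 10·-1.
Output[0,1]: The receptive field on the input at this output position is [0 13 13 / 8 7 3 / 10 13 2]. Elementwise product with the kernel and sum: 13·-1 + 8·1 + 7·1 + 3·1 + 2·-1.

24 3
16 16
22 15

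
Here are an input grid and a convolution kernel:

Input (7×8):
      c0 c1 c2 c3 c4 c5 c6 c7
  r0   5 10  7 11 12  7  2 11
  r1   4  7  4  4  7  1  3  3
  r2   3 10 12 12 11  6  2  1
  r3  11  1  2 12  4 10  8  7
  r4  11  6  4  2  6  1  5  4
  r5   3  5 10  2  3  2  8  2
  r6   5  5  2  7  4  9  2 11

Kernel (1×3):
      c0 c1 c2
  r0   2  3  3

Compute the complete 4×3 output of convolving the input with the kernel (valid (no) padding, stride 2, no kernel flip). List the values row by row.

Output[0,0]: The receptive field on the input at this output position is [5 10 7]. Elementwise product with the kernel and sum: 5·2 + 10·3 + 7·3.

61 83 51
72 93 46
52 32 30
31 37 41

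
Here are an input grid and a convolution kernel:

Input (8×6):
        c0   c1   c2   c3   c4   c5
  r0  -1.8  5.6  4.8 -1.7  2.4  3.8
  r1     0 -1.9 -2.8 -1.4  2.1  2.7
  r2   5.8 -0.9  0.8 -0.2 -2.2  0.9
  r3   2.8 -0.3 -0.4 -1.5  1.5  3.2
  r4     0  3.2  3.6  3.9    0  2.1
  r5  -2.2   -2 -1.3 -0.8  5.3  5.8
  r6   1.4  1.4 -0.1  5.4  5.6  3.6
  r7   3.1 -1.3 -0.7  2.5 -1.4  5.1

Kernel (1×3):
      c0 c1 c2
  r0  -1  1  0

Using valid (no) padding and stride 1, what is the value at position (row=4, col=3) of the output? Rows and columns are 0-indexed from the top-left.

-3.9

The receptive field on the input at this output position is [3.9 0 2.1]. Elementwise product with the kernel and sum: 3.9·-1 + 0·1.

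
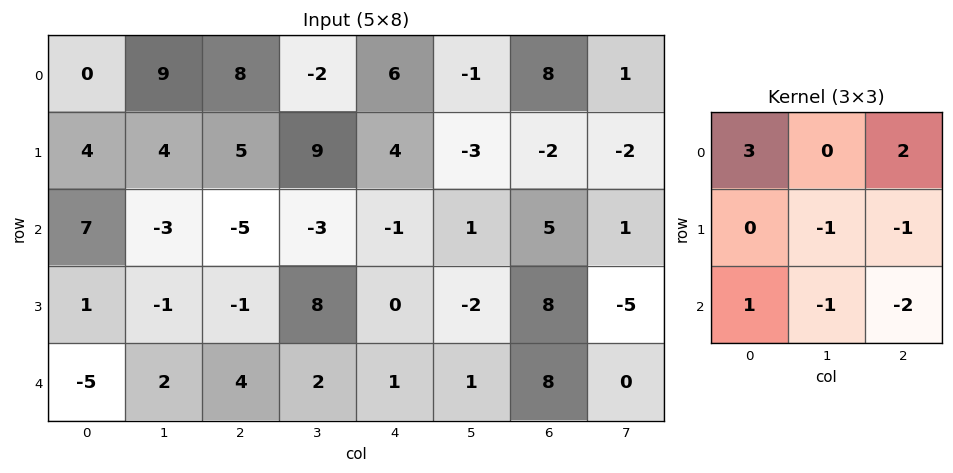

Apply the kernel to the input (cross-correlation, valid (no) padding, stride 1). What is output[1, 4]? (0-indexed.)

The receptive field on the input at this output position is [4 -3 -2 / -1 1 5 / 0 -2 8]. Elementwise product with the kernel and sum: 4·3 + -2·2 + 1·-1 + 5·-1 + 0·1 + -2·-1 + 8·-2.

-12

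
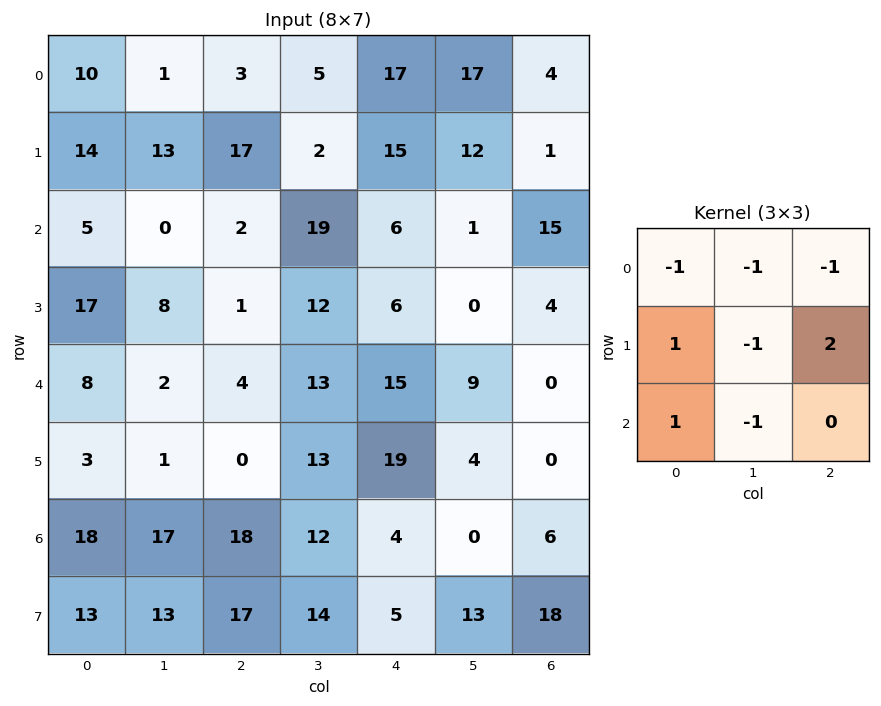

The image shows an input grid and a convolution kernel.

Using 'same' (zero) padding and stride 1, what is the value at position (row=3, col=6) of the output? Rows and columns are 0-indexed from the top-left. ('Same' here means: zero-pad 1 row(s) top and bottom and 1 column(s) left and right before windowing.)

The receptive field on the zero-padded input at this output position is [1 15 0 / 0 4 0 / 9 0 0]. Elementwise product with the kernel and sum: 1·-1 + 15·-1 + 0·-1 + 0·1 + 4·-1 + 0·2 + 9·1 + 0·-1.

-11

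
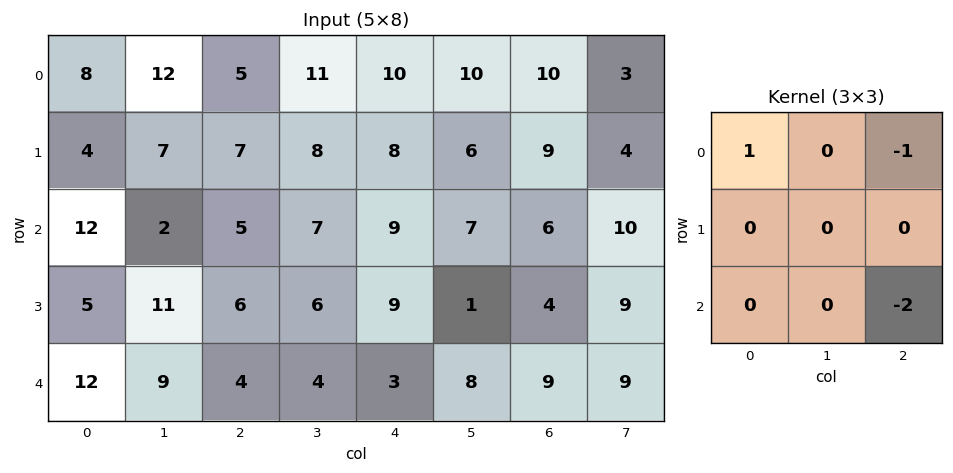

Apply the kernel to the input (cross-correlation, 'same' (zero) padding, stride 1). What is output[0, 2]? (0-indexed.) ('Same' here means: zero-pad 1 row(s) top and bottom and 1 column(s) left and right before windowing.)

-16

The receptive field on the zero-padded input at this output position is [0 0 0 / 12 5 11 / 7 7 8]. Elementwise product with the kernel and sum: 0·1 + 0·-1 + 8·-2.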